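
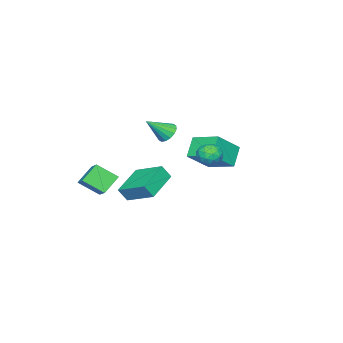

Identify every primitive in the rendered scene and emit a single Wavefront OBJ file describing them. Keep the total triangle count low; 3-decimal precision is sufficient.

v 3.224 -4.406 -0.412
v 2.288 -4.177 0.445
v 2.763 -3.322 -1.204
v 1.826 -3.094 -0.347
v 4.394 -3.206 0.547
v 3.457 -2.978 1.404
v 3.932 -2.123 -0.245
v 2.996 -1.894 0.612
v 2.313 3.84 3.602
v 2.843 4.186 3.228
v 3.137 3.214 4.192
v 3.667 3.56 3.818
v 3.265 3.929 4.311
v 2.756 4.316 3.947
v 3.224 3.084 3.473
v 2.715 3.471 3.109
v 3.407 3.719 3.148
v 3.432 4.241 3.666
v 2.548 3.159 3.754
v 2.573 3.681 4.272
v 2.506 4.068 3.363
v 3.474 3.332 4.057
v 3.238 3.549 4.347
v 3.55 3.753 4.127
v 2.454 4.144 3.786
v 2.766 4.347 3.566
v 3.014 4.197 4.203
v 3.214 3.053 3.854
v 3.526 3.256 3.634
v 2.43 3.647 3.293
v 2.742 3.851 3.073
v 2.966 3.203 3.217
v 3.149 3.997 3.096
v 3.633 3.629 3.443
v 3.373 3.349 3.24
v 3.073 3.576 3.026
v 3.163 4.304 3.401
v 3.648 3.936 3.747
v 3.412 4.153 4.038
v 3.112 4.38 3.823
v 3.495 4.029 3.354
v 2.332 3.464 3.673
v 2.817 3.096 4.019
v 2.868 3.02 3.597
v 2.568 3.247 3.382
v 2.347 3.771 3.977
v 2.831 3.403 4.324
v 2.907 3.824 4.394
v 2.607 4.051 4.18
v 2.485 3.371 4.066
v -1.744 -3.553 -2.047
v -1.64 -1.756 -1.223
v 0.224 -3.356 -2.724
v 0.327 -1.558 -1.9
v -1.427 -3.942 -1.24
v -1.324 -2.144 -0.416
v 0.54 -3.744 -1.917
v 0.644 -1.947 -1.093
v -2.492 0.103 -0.326
v -3.449 -0.154 0.663
v -2.379 1.783 0.22
v -3.336 1.526 1.209
v -1.104 -0.386 0.891
v -2.061 -0.643 1.88
v -0.991 1.294 1.437
v -1.948 1.037 2.426
v -1.168 -1.672 2.307
v -0.706 -1.152 2.231
v -0.192 -2.388 3.353
v -0.921 -1.047 2.504
v -1.202 -1.11 2.723
v -1.474 -1.324 2.831
v -1.664 -1.63 2.799
v -1.722 -1.948 2.634
v -1.63 -2.192 2.382
v -1.415 -2.297 2.11
v -1.134 -2.234 1.891
v -0.862 -2.02 1.783
v -0.672 -1.714 1.815
v -0.614 -1.396 1.979
f 2 4 1
f 5 2 1
f 1 4 3
f 3 5 1
f 2 8 4
f 6 2 5
f 6 8 2
f 4 8 3
f 7 5 3
f 3 8 7
f 7 6 5
f 8 6 7
f 9 46 25
f 46 20 49
f 25 49 14
f 46 49 25
f 9 25 21
f 25 14 26
f 21 26 10
f 25 26 21
f 9 21 30
f 21 10 31
f 30 31 16
f 21 31 30
f 9 30 42
f 30 16 45
f 42 45 19
f 30 45 42
f 9 42 46
f 42 19 50
f 46 50 20
f 42 50 46
f 10 26 37
f 26 14 40
f 37 40 18
f 26 40 37
f 14 49 27
f 49 20 48
f 27 48 13
f 49 48 27
f 20 50 47
f 50 19 43
f 47 43 11
f 50 43 47
f 19 45 44
f 45 16 32
f 44 32 15
f 45 32 44
f 16 31 36
f 31 10 33
f 36 33 17
f 31 33 36
f 12 38 24
f 38 18 39
f 24 39 13
f 38 39 24
f 12 24 22
f 24 13 23
f 22 23 11
f 24 23 22
f 12 22 29
f 22 11 28
f 29 28 15
f 22 28 29
f 12 29 34
f 29 15 35
f 34 35 17
f 29 35 34
f 12 34 38
f 34 17 41
f 38 41 18
f 34 41 38
f 13 39 27
f 39 18 40
f 27 40 14
f 39 40 27
f 11 23 47
f 23 13 48
f 47 48 20
f 23 48 47
f 15 28 44
f 28 11 43
f 44 43 19
f 28 43 44
f 17 35 36
f 35 15 32
f 36 32 16
f 35 32 36
f 18 41 37
f 41 17 33
f 37 33 10
f 41 33 37
f 52 54 51
f 55 52 51
f 51 54 53
f 53 55 51
f 52 58 54
f 56 52 55
f 56 58 52
f 54 58 53
f 57 55 53
f 53 58 57
f 57 56 55
f 58 56 57
f 60 62 59
f 63 60 59
f 59 62 61
f 61 63 59
f 60 66 62
f 64 60 63
f 64 66 60
f 62 66 61
f 65 63 61
f 61 66 65
f 65 64 63
f 66 64 65
f 68 67 70
f 68 70 69
f 70 67 71
f 70 71 69
f 71 67 72
f 71 72 69
f 72 67 73
f 72 73 69
f 73 67 74
f 73 74 69
f 74 67 75
f 74 75 69
f 75 67 76
f 75 76 69
f 76 67 77
f 76 77 69
f 77 67 78
f 77 78 69
f 78 67 79
f 78 79 69
f 79 67 80
f 79 80 69
f 80 67 68
f 80 68 69



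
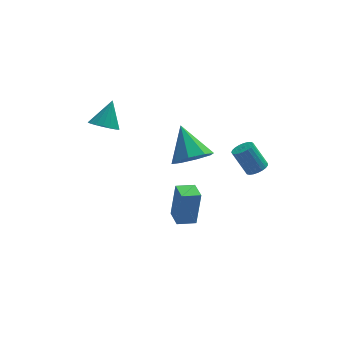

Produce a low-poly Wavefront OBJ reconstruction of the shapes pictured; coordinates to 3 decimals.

v -3.025 0.91 2.204
v -2.361 0.567 2.138
v -2.535 1.63 3.376
v -2.321 0.841 1.953
v -2.421 1.13 1.817
v -2.64 1.375 1.758
v -2.935 1.528 1.788
v -3.248 1.558 1.899
v -3.517 1.461 2.071
v -3.688 1.254 2.27
v -3.728 0.979 2.455
v -3.629 0.691 2.59
v -3.41 0.446 2.649
v -3.114 0.293 2.62
v -2.801 0.262 2.508
v -2.533 0.36 2.336
v -0.147 -2.733 -2.009
v 0.088 -2.584 -0.221
v -0.3 -1.747 -2.071
v -0.065 -1.597 -0.283
v 0.745 -2.603 -2.137
v 0.98 -2.453 -0.349
v 0.592 -1.616 -2.199
v 0.827 -1.467 -0.411
v 0.576 -2.532 2.281
v 1.031 -3.075 2.958
v 0.204 -1.248 3.559
v 1.496 -2.597 2.613
v 1.421 -2.081 2.074
v 0.852 -1.829 1.656
v 0.121 -1.989 1.603
v -0.343 -2.467 1.948
v -0.269 -2.983 2.487
v 0.3 -3.235 2.906
v 3.273 -3.438 2.064
v 3.604 -3.765 2.339
v 2.997 -3.408 3.491
v 2.667 -3.082 3.216
v 3.718 -3.572 2.34
v 3.111 -3.215 3.492
v 3.756 -3.355 2.292
v 3.149 -2.998 3.444
v 3.71 -3.153 2.206
v 3.103 -2.796 3.357
v 3.588 -3.001 2.094
v 2.981 -2.644 3.246
v 3.412 -2.924 1.978
v 2.805 -2.567 3.13
v 3.212 -2.936 1.876
v 2.606 -2.579 3.028
v 3.023 -3.035 1.807
v 2.416 -2.678 2.959
v 2.877 -3.204 1.782
v 2.27 -2.847 2.934
v 2.8 -3.413 1.806
v 2.193 -3.056 2.958
v 2.804 -3.627 1.875
v 2.197 -3.27 3.027
v 2.89 -3.808 1.976
v 2.283 -3.451 3.128
v 3.042 -3.925 2.093
v 2.435 -3.568 3.245
v 3.234 -3.958 2.204
v 2.627 -3.601 3.356
v 3.433 -3.902 2.291
v 2.826 -3.545 3.443
f 2 1 4
f 2 4 3
f 4 1 5
f 4 5 3
f 5 1 6
f 5 6 3
f 6 1 7
f 6 7 3
f 7 1 8
f 7 8 3
f 8 1 9
f 8 9 3
f 9 1 10
f 9 10 3
f 10 1 11
f 10 11 3
f 11 1 12
f 11 12 3
f 12 1 13
f 12 13 3
f 13 1 14
f 13 14 3
f 14 1 15
f 14 15 3
f 15 1 16
f 15 16 3
f 16 1 2
f 16 2 3
f 18 20 17
f 21 18 17
f 17 20 19
f 19 21 17
f 18 24 20
f 22 18 21
f 22 24 18
f 20 24 19
f 23 21 19
f 19 24 23
f 23 22 21
f 24 22 23
f 26 25 28
f 26 28 27
f 28 25 29
f 28 29 27
f 29 25 30
f 29 30 27
f 30 25 31
f 30 31 27
f 31 25 32
f 31 32 27
f 32 25 33
f 32 33 27
f 33 25 34
f 33 34 27
f 34 25 26
f 34 26 27
f 36 35 39
f 36 39 37
f 37 39 40
f 37 40 38
f 39 35 41
f 39 41 40
f 40 41 42
f 40 42 38
f 41 35 43
f 41 43 42
f 42 43 44
f 42 44 38
f 43 35 45
f 43 45 44
f 44 45 46
f 44 46 38
f 45 35 47
f 45 47 46
f 46 47 48
f 46 48 38
f 47 35 49
f 47 49 48
f 48 49 50
f 48 50 38
f 49 35 51
f 49 51 50
f 50 51 52
f 50 52 38
f 51 35 53
f 51 53 52
f 52 53 54
f 52 54 38
f 53 35 55
f 53 55 54
f 54 55 56
f 54 56 38
f 55 35 57
f 55 57 56
f 56 57 58
f 56 58 38
f 57 35 59
f 57 59 58
f 58 59 60
f 58 60 38
f 59 35 61
f 59 61 60
f 60 61 62
f 60 62 38
f 61 35 63
f 61 63 62
f 62 63 64
f 62 64 38
f 63 35 65
f 63 65 64
f 64 65 66
f 64 66 38
f 65 35 36
f 65 36 66
f 66 36 37
f 66 37 38



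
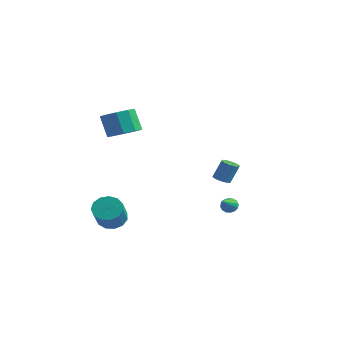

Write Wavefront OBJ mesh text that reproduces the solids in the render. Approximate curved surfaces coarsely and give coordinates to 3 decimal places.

v -0.968 2.426 -2.252
v -0.424 2.239 -2.319
v -0.127 2.666 -1.095
v -0.672 2.854 -1.028
v -0.439 2.578 -2.433
v -0.142 3.005 -1.209
v -0.656 2.859 -2.479
v -0.359 3.287 -1.255
v -0.993 2.975 -2.438
v -0.696 3.403 -1.214
v -1.32 2.882 -2.326
v -1.023 3.309 -1.102
v -1.513 2.614 -2.185
v -1.216 3.041 -0.961
v -1.498 2.275 -2.071
v -1.201 2.702 -0.847
v -1.281 1.993 -2.025
v -0.984 2.421 -0.801
v -0.944 1.877 -2.066
v -0.647 2.305 -0.842
v -0.617 1.971 -2.178
v -0.32 2.398 -0.954
v -4.216 -3.157 -4.608
v -3.656 -3.47 -5.268
v -2.805 -4.596 -4.012
v -3.364 -4.283 -3.352
v -3.42 -3.058 -5.059
v -2.568 -4.185 -3.803
v -3.436 -2.678 -4.707
v -2.585 -3.805 -3.451
v -3.7 -2.45 -4.324
v -2.849 -3.576 -3.068
v -4.128 -2.446 -4.03
v -3.276 -3.573 -2.774
v -4.583 -2.668 -3.921
v -3.732 -3.795 -2.665
v -4.922 -3.045 -4.029
v -4.07 -4.172 -2.773
v -5.037 -3.457 -4.321
v -4.185 -4.584 -3.065
v -4.891 -3.774 -4.705
v -4.039 -4.901 -3.449
v -4.53 -3.895 -5.057
v -3.679 -5.022 -3.801
v -4.07 -3.782 -5.267
v -3.219 -4.908 -4.011
v 1.607 0.35 -3.047
v 1.861 0.186 -3.482
v 2.193 -0.91 -2.233
v 2.039 0.352 -3.355
v 2.101 0.517 -3.144
v 2.03 0.637 -2.908
v 1.847 0.68 -2.708
v 1.599 0.635 -2.6
v 1.353 0.513 -2.611
v 1.176 0.348 -2.739
v 1.113 0.183 -2.949
v 1.184 0.063 -3.186
v 1.367 0.02 -3.385
v 1.615 0.065 -3.494
v -2.8 -3.413 2.3
v -2.046 -2.824 2.625
v -2.686 -2.779 4.025
v -3.44 -3.367 3.7
v -2.56 -2.435 2.378
v -3.2 -2.389 3.778
v -3.186 -2.503 2.094
v -3.827 -2.457 3.494
v -3.632 -2.997 1.906
v -4.272 -2.951 3.306
v -3.688 -3.685 1.903
v -4.328 -3.64 3.303
v -3.328 -4.246 2.086
v -3.969 -4.201 3.486
v -2.722 -4.417 2.369
v -3.362 -4.372 3.768
v -2.152 -4.118 2.619
v -2.792 -4.073 4.019
v -1.885 -3.489 2.721
v -2.525 -3.444 4.121
f 2 1 5
f 2 5 3
f 3 5 6
f 3 6 4
f 5 1 7
f 5 7 6
f 6 7 8
f 6 8 4
f 7 1 9
f 7 9 8
f 8 9 10
f 8 10 4
f 9 1 11
f 9 11 10
f 10 11 12
f 10 12 4
f 11 1 13
f 11 13 12
f 12 13 14
f 12 14 4
f 13 1 15
f 13 15 14
f 14 15 16
f 14 16 4
f 15 1 17
f 15 17 16
f 16 17 18
f 16 18 4
f 17 1 19
f 17 19 18
f 18 19 20
f 18 20 4
f 19 1 21
f 19 21 20
f 20 21 22
f 20 22 4
f 21 1 2
f 21 2 22
f 22 2 3
f 22 3 4
f 24 23 27
f 24 27 25
f 25 27 28
f 25 28 26
f 27 23 29
f 27 29 28
f 28 29 30
f 28 30 26
f 29 23 31
f 29 31 30
f 30 31 32
f 30 32 26
f 31 23 33
f 31 33 32
f 32 33 34
f 32 34 26
f 33 23 35
f 33 35 34
f 34 35 36
f 34 36 26
f 35 23 37
f 35 37 36
f 36 37 38
f 36 38 26
f 37 23 39
f 37 39 38
f 38 39 40
f 38 40 26
f 39 23 41
f 39 41 40
f 40 41 42
f 40 42 26
f 41 23 43
f 41 43 42
f 42 43 44
f 42 44 26
f 43 23 45
f 43 45 44
f 44 45 46
f 44 46 26
f 45 23 24
f 45 24 46
f 46 24 25
f 46 25 26
f 48 47 50
f 48 50 49
f 50 47 51
f 50 51 49
f 51 47 52
f 51 52 49
f 52 47 53
f 52 53 49
f 53 47 54
f 53 54 49
f 54 47 55
f 54 55 49
f 55 47 56
f 55 56 49
f 56 47 57
f 56 57 49
f 57 47 58
f 57 58 49
f 58 47 59
f 58 59 49
f 59 47 60
f 59 60 49
f 60 47 48
f 60 48 49
f 62 61 65
f 62 65 63
f 63 65 66
f 63 66 64
f 65 61 67
f 65 67 66
f 66 67 68
f 66 68 64
f 67 61 69
f 67 69 68
f 68 69 70
f 68 70 64
f 69 61 71
f 69 71 70
f 70 71 72
f 70 72 64
f 71 61 73
f 71 73 72
f 72 73 74
f 72 74 64
f 73 61 75
f 73 75 74
f 74 75 76
f 74 76 64
f 75 61 77
f 75 77 76
f 76 77 78
f 76 78 64
f 77 61 79
f 77 79 78
f 78 79 80
f 78 80 64
f 79 61 62
f 79 62 80
f 80 62 63
f 80 63 64



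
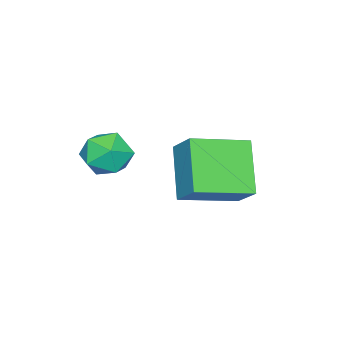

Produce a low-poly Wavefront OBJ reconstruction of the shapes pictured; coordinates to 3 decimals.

v -0.002 -0.054 -0.815
v 0.332 -0.596 -1.332
v -1.212 -0.384 -1.248
v -0.878 -0.926 -1.765
v -0.853 -1.061 -0.957
v -0.105 -0.857 -0.689
v -0.775 -0.123 -1.891
v -0.027 0.081 -1.623
v -0.146 -0.639 -1.997
v -0.195 -1.219 -1.419
v -0.685 0.239 -1.161
v -0.734 -0.341 -0.583
v -1.989 0.618 -1.468
v -1.584 1.388 -0.686
v -3.321 1.729 -1.872
v -2.916 2.499 -1.09
v -0.964 1.381 -2.75
v -0.559 2.151 -1.968
v -2.296 2.492 -3.154
v -1.891 3.262 -2.372
f 1 12 6
f 1 6 2
f 1 2 8
f 1 8 11
f 1 11 12
f 2 6 10
f 6 12 5
f 12 11 3
f 11 8 7
f 8 2 9
f 4 10 5
f 4 5 3
f 4 3 7
f 4 7 9
f 4 9 10
f 5 10 6
f 3 5 12
f 7 3 11
f 9 7 8
f 10 9 2
f 14 16 13
f 17 14 13
f 13 16 15
f 15 17 13
f 14 20 16
f 18 14 17
f 18 20 14
f 16 20 15
f 19 17 15
f 15 20 19
f 19 18 17
f 20 18 19



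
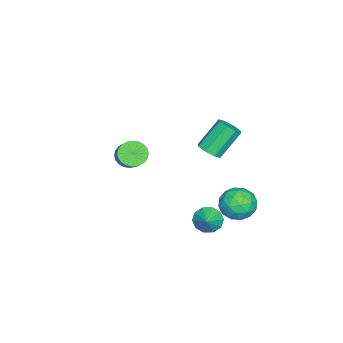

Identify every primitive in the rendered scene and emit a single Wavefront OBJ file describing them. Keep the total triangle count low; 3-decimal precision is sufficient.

v -3.663 -3.518 -3.554
v -3.054 -3.639 -4.134
v -1.727 -2.943 -2.886
v -2.337 -2.822 -2.306
v -3.15 -3.33 -4.205
v -1.823 -2.633 -2.957
v -3.324 -3.049 -4.176
v -1.998 -2.352 -2.928
v -3.55 -2.84 -4.053
v -2.224 -2.143 -2.805
v -3.793 -2.734 -3.854
v -2.467 -2.037 -2.606
v -4.016 -2.747 -3.609
v -2.69 -2.05 -2.361
v -4.186 -2.878 -3.356
v -2.86 -2.181 -2.108
v -4.276 -3.106 -3.133
v -2.95 -2.41 -1.885
v -4.273 -3.397 -2.974
v -2.946 -2.701 -1.726
v -4.177 -3.707 -2.903
v -2.85 -3.01 -1.655
v -4.002 -3.988 -2.932
v -2.676 -3.291 -1.684
v -3.776 -4.197 -3.055
v -2.45 -3.5 -1.807
v -3.533 -4.303 -3.254
v -2.207 -3.606 -2.006
v -3.31 -4.29 -3.499
v -1.984 -3.593 -2.251
v -3.14 -4.159 -3.752
v -1.814 -3.462 -2.504
v -3.05 -3.93 -3.975
v -1.724 -3.234 -2.727
v -1.742 4.148 -3.39
v -0.75 3.929 -2.958
v -1.37 3.091 -4.782
v -0.378 2.872 -4.35
v -1.29 2.486 -3.862
v -1.52 3.139 -3.002
v -0.6 3.881 -4.738
v -0.83 4.534 -3.878
v -0.044 3.763 -3.791
v -0.471 2.901 -3.25
v -1.649 4.119 -4.49
v -2.076 3.257 -3.949
v -1.278 4.131 -3.052
v -0.842 2.889 -4.688
v -1.378 2.662 -4.401
v -0.795 2.533 -4.147
v -1.731 3.667 -3.078
v -1.148 3.538 -2.824
v -1.466 2.69 -3.355
v -0.972 3.482 -4.916
v -0.389 3.353 -4.662
v -1.325 4.487 -3.593
v -0.742 4.358 -3.339
v -0.654 4.33 -4.385
v -0.281 3.905 -3.288
v -0.062 3.284 -4.106
v -0.192 3.877 -4.334
v -0.327 4.261 -3.828
v -0.531 3.398 -2.97
v -0.313 2.777 -3.787
v -0.849 2.55 -3.501
v -0.984 2.934 -2.995
v -0.117 3.301 -3.459
v -1.807 4.243 -3.953
v -1.589 3.622 -4.77
v -1.136 4.086 -4.745
v -1.271 4.47 -4.239
v -2.058 3.736 -3.634
v -1.839 3.115 -4.452
v -1.793 2.759 -3.912
v -1.928 3.143 -3.406
v -2.003 3.719 -4.281
v -1.489 1.749 -0.365
v -1.164 1.277 0.103
v -2.146 2.099 1.613
v -2.471 2.571 1.145
v -0.867 1.755 0.036
v -1.849 2.577 1.546
v -0.935 2.229 -0.266
v -1.917 3.051 1.244
v -1.327 2.422 -0.626
v -2.309 3.244 0.884
v -1.814 2.221 -0.833
v -2.796 3.043 0.677
v -2.111 1.743 -0.766
v -3.093 2.565 0.744
v -2.043 1.269 -0.464
v -3.025 2.091 1.046
v -1.651 1.076 -0.104
v -2.633 1.898 1.406
v 1.454 2.675 -3.47
v 1.885 2.144 -3.922
v 2.406 2.905 -2.83
v 1.921 2.6 -4.139
v 1.778 3.085 -4.101
v 1.512 3.414 -3.822
v 1.223 3.46 -3.408
v 1.022 3.206 -3.017
v 0.986 2.75 -2.8
v 1.129 2.265 -2.838
v 1.395 1.937 -3.117
v 1.684 1.891 -3.531
f 2 1 5
f 2 5 3
f 3 5 6
f 3 6 4
f 5 1 7
f 5 7 6
f 6 7 8
f 6 8 4
f 7 1 9
f 7 9 8
f 8 9 10
f 8 10 4
f 9 1 11
f 9 11 10
f 10 11 12
f 10 12 4
f 11 1 13
f 11 13 12
f 12 13 14
f 12 14 4
f 13 1 15
f 13 15 14
f 14 15 16
f 14 16 4
f 15 1 17
f 15 17 16
f 16 17 18
f 16 18 4
f 17 1 19
f 17 19 18
f 18 19 20
f 18 20 4
f 19 1 21
f 19 21 20
f 20 21 22
f 20 22 4
f 21 1 23
f 21 23 22
f 22 23 24
f 22 24 4
f 23 1 25
f 23 25 24
f 24 25 26
f 24 26 4
f 25 1 27
f 25 27 26
f 26 27 28
f 26 28 4
f 27 1 29
f 27 29 28
f 28 29 30
f 28 30 4
f 29 1 31
f 29 31 30
f 30 31 32
f 30 32 4
f 31 1 33
f 31 33 32
f 32 33 34
f 32 34 4
f 33 1 2
f 33 2 34
f 34 2 3
f 34 3 4
f 35 72 51
f 72 46 75
f 51 75 40
f 72 75 51
f 35 51 47
f 51 40 52
f 47 52 36
f 51 52 47
f 35 47 56
f 47 36 57
f 56 57 42
f 47 57 56
f 35 56 68
f 56 42 71
f 68 71 45
f 56 71 68
f 35 68 72
f 68 45 76
f 72 76 46
f 68 76 72
f 36 52 63
f 52 40 66
f 63 66 44
f 52 66 63
f 40 75 53
f 75 46 74
f 53 74 39
f 75 74 53
f 46 76 73
f 76 45 69
f 73 69 37
f 76 69 73
f 45 71 70
f 71 42 58
f 70 58 41
f 71 58 70
f 42 57 62
f 57 36 59
f 62 59 43
f 57 59 62
f 38 64 50
f 64 44 65
f 50 65 39
f 64 65 50
f 38 50 48
f 50 39 49
f 48 49 37
f 50 49 48
f 38 48 55
f 48 37 54
f 55 54 41
f 48 54 55
f 38 55 60
f 55 41 61
f 60 61 43
f 55 61 60
f 38 60 64
f 60 43 67
f 64 67 44
f 60 67 64
f 39 65 53
f 65 44 66
f 53 66 40
f 65 66 53
f 37 49 73
f 49 39 74
f 73 74 46
f 49 74 73
f 41 54 70
f 54 37 69
f 70 69 45
f 54 69 70
f 43 61 62
f 61 41 58
f 62 58 42
f 61 58 62
f 44 67 63
f 67 43 59
f 63 59 36
f 67 59 63
f 78 77 81
f 78 81 79
f 79 81 82
f 79 82 80
f 81 77 83
f 81 83 82
f 82 83 84
f 82 84 80
f 83 77 85
f 83 85 84
f 84 85 86
f 84 86 80
f 85 77 87
f 85 87 86
f 86 87 88
f 86 88 80
f 87 77 89
f 87 89 88
f 88 89 90
f 88 90 80
f 89 77 91
f 89 91 90
f 90 91 92
f 90 92 80
f 91 77 93
f 91 93 92
f 92 93 94
f 92 94 80
f 93 77 78
f 93 78 94
f 94 78 79
f 94 79 80
f 96 95 98
f 96 98 97
f 98 95 99
f 98 99 97
f 99 95 100
f 99 100 97
f 100 95 101
f 100 101 97
f 101 95 102
f 101 102 97
f 102 95 103
f 102 103 97
f 103 95 104
f 103 104 97
f 104 95 105
f 104 105 97
f 105 95 106
f 105 106 97
f 106 95 96
f 106 96 97



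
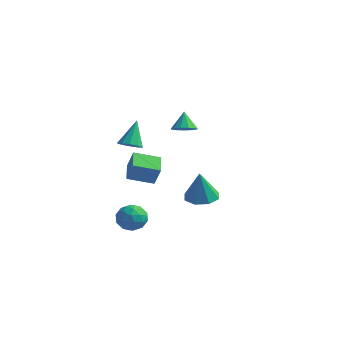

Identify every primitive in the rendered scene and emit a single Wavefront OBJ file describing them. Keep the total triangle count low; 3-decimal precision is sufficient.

v -0.126 -0.206 -0.603
v 0.363 0.46 -0.518
v -0.114 -0.414 0.963
v -0.255 0.607 -0.494
v -0.797 0.278 -0.534
v -0.945 -0.334 -0.614
v -0.614 -0.871 -0.688
v 0.004 -1.018 -0.712
v 0.546 -0.689 -0.672
v 0.694 -0.077 -0.592
v -2.235 -3.061 2.045
v -1.867 -3.107 2.974
v -1.258 -2.348 1.694
v -0.89 -2.393 2.622
v -1.67 -3.967 1.778
v -1.302 -4.012 2.706
v -0.693 -3.253 1.426
v -0.325 -3.299 2.355
v -2.57 -2.312 2.91
v -2.145 -1.936 2.714
v -2.71 -1.528 4.11
v -2.473 -1.811 2.594
v -2.838 -1.878 2.595
v -3.1 -2.11 2.716
v -3.16 -2.42 2.911
v -2.994 -2.688 3.106
v -2.666 -2.813 3.226
v -2.301 -2.746 3.226
v -2.039 -2.514 3.104
v -1.979 -2.204 2.909
v -2.641 -2.075 -2.007
v -1.88 -2.239 -2.003
v -2.82 -2.881 -1.057
v -2.059 -3.045 -1.053
v -2.308 -2.344 -0.823
v -2.197 -1.846 -1.41
v -2.503 -3.274 -1.65
v -2.392 -2.776 -2.237
v -1.795 -2.98 -1.782
v -1.674 -2.405 -1.271
v -3.026 -2.715 -1.789
v -2.905 -2.14 -1.278
v -2.245 -2.086 -2.088
v -2.455 -3.034 -0.972
v -2.602 -2.622 -0.837
v -2.154 -2.718 -0.834
v -2.431 -1.855 -1.74
v -1.984 -1.951 -1.738
v -2.235 -2.014 -1.044
v -2.716 -3.169 -1.322
v -2.269 -3.265 -1.32
v -2.546 -2.402 -2.226
v -2.098 -2.498 -2.223
v -2.465 -3.106 -2.016
v -1.747 -2.618 -1.956
v -1.853 -3.092 -1.397
v -2.114 -3.226 -1.748
v -2.048 -2.933 -2.093
v -1.677 -2.28 -1.656
v -1.782 -2.754 -1.097
v -1.928 -2.342 -0.962
v -1.863 -2.049 -1.307
v -1.627 -2.716 -1.526
v -2.918 -2.366 -1.963
v -3.023 -2.84 -1.404
v -2.837 -3.071 -1.753
v -2.772 -2.778 -2.098
v -2.847 -2.028 -1.663
v -2.953 -2.502 -1.104
v -2.652 -2.187 -0.967
v -2.586 -1.894 -1.312
v -3.073 -2.404 -1.534
v -3.029 2.994 1.656
v -2.454 3.271 1.705
v -3.331 3.466 2.544
v -2.66 3.497 1.514
v -2.983 3.564 1.369
v -3.321 3.45 1.315
v -3.566 3.191 1.369
v -3.641 2.87 1.514
v -3.521 2.588 1.704
v -3.246 2.435 1.879
v -2.901 2.459 1.983
v -2.597 2.654 1.983
v -2.431 2.956 1.879
f 2 1 4
f 2 4 3
f 4 1 5
f 4 5 3
f 5 1 6
f 5 6 3
f 6 1 7
f 6 7 3
f 7 1 8
f 7 8 3
f 8 1 9
f 8 9 3
f 9 1 10
f 9 10 3
f 10 1 2
f 10 2 3
f 12 14 11
f 15 12 11
f 11 14 13
f 13 15 11
f 12 18 14
f 16 12 15
f 16 18 12
f 14 18 13
f 17 15 13
f 13 18 17
f 17 16 15
f 18 16 17
f 20 19 22
f 20 22 21
f 22 19 23
f 22 23 21
f 23 19 24
f 23 24 21
f 24 19 25
f 24 25 21
f 25 19 26
f 25 26 21
f 26 19 27
f 26 27 21
f 27 19 28
f 27 28 21
f 28 19 29
f 28 29 21
f 29 19 30
f 29 30 21
f 30 19 20
f 30 20 21
f 31 68 47
f 68 42 71
f 47 71 36
f 68 71 47
f 31 47 43
f 47 36 48
f 43 48 32
f 47 48 43
f 31 43 52
f 43 32 53
f 52 53 38
f 43 53 52
f 31 52 64
f 52 38 67
f 64 67 41
f 52 67 64
f 31 64 68
f 64 41 72
f 68 72 42
f 64 72 68
f 32 48 59
f 48 36 62
f 59 62 40
f 48 62 59
f 36 71 49
f 71 42 70
f 49 70 35
f 71 70 49
f 42 72 69
f 72 41 65
f 69 65 33
f 72 65 69
f 41 67 66
f 67 38 54
f 66 54 37
f 67 54 66
f 38 53 58
f 53 32 55
f 58 55 39
f 53 55 58
f 34 60 46
f 60 40 61
f 46 61 35
f 60 61 46
f 34 46 44
f 46 35 45
f 44 45 33
f 46 45 44
f 34 44 51
f 44 33 50
f 51 50 37
f 44 50 51
f 34 51 56
f 51 37 57
f 56 57 39
f 51 57 56
f 34 56 60
f 56 39 63
f 60 63 40
f 56 63 60
f 35 61 49
f 61 40 62
f 49 62 36
f 61 62 49
f 33 45 69
f 45 35 70
f 69 70 42
f 45 70 69
f 37 50 66
f 50 33 65
f 66 65 41
f 50 65 66
f 39 57 58
f 57 37 54
f 58 54 38
f 57 54 58
f 40 63 59
f 63 39 55
f 59 55 32
f 63 55 59
f 74 73 76
f 74 76 75
f 76 73 77
f 76 77 75
f 77 73 78
f 77 78 75
f 78 73 79
f 78 79 75
f 79 73 80
f 79 80 75
f 80 73 81
f 80 81 75
f 81 73 82
f 81 82 75
f 82 73 83
f 82 83 75
f 83 73 84
f 83 84 75
f 84 73 85
f 84 85 75
f 85 73 74
f 85 74 75



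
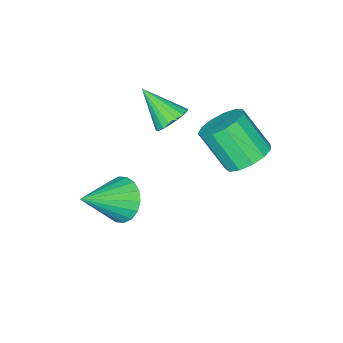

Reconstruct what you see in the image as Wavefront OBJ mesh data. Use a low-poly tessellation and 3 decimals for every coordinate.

v 1.204 1.377 2.191
v 1.554 1.006 1.725
v 1.356 0.163 3.269
v 1.776 1.162 1.869
v 1.885 1.36 2.077
v 1.859 1.561 2.307
v 1.704 1.726 2.514
v 1.449 1.822 2.658
v 1.147 1.829 2.708
v 0.855 1.747 2.657
v 0.633 1.591 2.513
v 0.524 1.393 2.305
v 0.55 1.192 2.075
v 0.705 1.027 1.867
v 0.96 0.931 1.724
v 1.262 0.924 1.673
v 0.027 3.752 0.761
v 0.873 4.058 0.901
v 1.038 2.975 2.278
v 0.193 2.668 2.139
v 0.562 4.36 1.176
v 0.728 3.277 2.553
v 0.082 4.469 1.319
v 0.248 3.385 2.696
v -0.416 4.35 1.285
v -0.25 3.266 2.662
v -0.773 4.041 1.085
v -0.607 2.957 2.462
v -0.876 3.64 0.782
v -0.71 2.557 2.159
v -0.692 3.275 0.473
v -0.526 2.191 1.85
v -0.28 3.061 0.255
v -0.114 1.978 1.632
v 0.229 3.066 0.198
v 0.395 1.983 1.575
v 0.675 3.289 0.32
v 0.84 2.206 1.697
v 0.915 3.659 0.582
v 1.08 2.576 1.959
v 3.162 0.8 -1.178
v 3.6 0.594 -1.973
v 4.738 0.38 -0.202
v 3.679 0.997 -1.926
v 3.655 1.362 -1.731
v 3.534 1.615 -1.427
v 3.339 1.707 -1.074
v 3.109 1.619 -0.741
v 2.89 1.369 -0.495
v 2.725 1.006 -0.384
v 2.646 0.602 -0.43
v 2.67 0.237 -0.625
v 2.791 -0.016 -0.929
v 2.986 -0.107 -1.283
v 3.215 -0.019 -1.615
v 3.435 0.231 -1.862
f 2 1 4
f 2 4 3
f 4 1 5
f 4 5 3
f 5 1 6
f 5 6 3
f 6 1 7
f 6 7 3
f 7 1 8
f 7 8 3
f 8 1 9
f 8 9 3
f 9 1 10
f 9 10 3
f 10 1 11
f 10 11 3
f 11 1 12
f 11 12 3
f 12 1 13
f 12 13 3
f 13 1 14
f 13 14 3
f 14 1 15
f 14 15 3
f 15 1 16
f 15 16 3
f 16 1 2
f 16 2 3
f 18 17 21
f 18 21 19
f 19 21 22
f 19 22 20
f 21 17 23
f 21 23 22
f 22 23 24
f 22 24 20
f 23 17 25
f 23 25 24
f 24 25 26
f 24 26 20
f 25 17 27
f 25 27 26
f 26 27 28
f 26 28 20
f 27 17 29
f 27 29 28
f 28 29 30
f 28 30 20
f 29 17 31
f 29 31 30
f 30 31 32
f 30 32 20
f 31 17 33
f 31 33 32
f 32 33 34
f 32 34 20
f 33 17 35
f 33 35 34
f 34 35 36
f 34 36 20
f 35 17 37
f 35 37 36
f 36 37 38
f 36 38 20
f 37 17 39
f 37 39 38
f 38 39 40
f 38 40 20
f 39 17 18
f 39 18 40
f 40 18 19
f 40 19 20
f 42 41 44
f 42 44 43
f 44 41 45
f 44 45 43
f 45 41 46
f 45 46 43
f 46 41 47
f 46 47 43
f 47 41 48
f 47 48 43
f 48 41 49
f 48 49 43
f 49 41 50
f 49 50 43
f 50 41 51
f 50 51 43
f 51 41 52
f 51 52 43
f 52 41 53
f 52 53 43
f 53 41 54
f 53 54 43
f 54 41 55
f 54 55 43
f 55 41 56
f 55 56 43
f 56 41 42
f 56 42 43



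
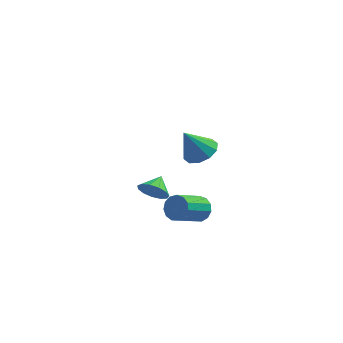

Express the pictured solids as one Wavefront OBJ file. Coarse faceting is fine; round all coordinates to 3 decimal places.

v -1.143 0.066 -3.453
v -0.432 -0.319 -3.268
v -1.425 -1.691 -2.302
v -2.137 -1.306 -2.487
v -0.512 -0.016 -2.92
v -1.506 -1.388 -1.955
v -0.793 0.312 -2.742
v -1.786 -1.06 -1.776
v -1.185 0.563 -2.789
v -2.178 -0.809 -1.824
v -1.564 0.656 -3.047
v -2.557 -0.716 -2.082
v -1.809 0.561 -3.434
v -2.803 -0.811 -2.469
v -1.843 0.31 -3.827
v -2.837 -1.062 -2.861
v -1.655 -0.019 -4.101
v -2.648 -1.392 -3.135
v -1.304 -0.321 -4.169
v -2.298 -1.693 -3.203
v -0.902 -0.5 -4.01
v -1.896 -1.872 -3.044
v -0.577 -0.499 -3.674
v -1.571 -1.871 -2.708
v -0.768 -1.878 2.5
v 0.106 -2.194 2.87
v -1.572 -2.282 4.06
v 0.051 -1.592 2.997
v -0.316 -1.099 2.935
v -0.856 -0.904 2.707
v -1.363 -1.081 2.4
v -1.642 -1.562 2.131
v -1.587 -2.165 2.004
v -1.22 -2.658 2.066
v -0.68 -2.853 2.294
v -0.173 -2.676 2.601
v -3.992 2.124 -3.906
v -3.587 1.646 -3.205
v -3.728 3.156 -3.354
v -3.207 1.739 -3.562
v -3.076 1.954 -4.028
v -3.236 2.223 -4.455
v -3.636 2.461 -4.708
v -4.15 2.591 -4.706
v -4.613 2.573 -4.45
v -4.879 2.413 -4.021
v -4.864 2.16 -3.556
v -4.572 1.896 -3.201
v -4.096 1.705 -3.071
f 2 1 5
f 2 5 3
f 3 5 6
f 3 6 4
f 5 1 7
f 5 7 6
f 6 7 8
f 6 8 4
f 7 1 9
f 7 9 8
f 8 9 10
f 8 10 4
f 9 1 11
f 9 11 10
f 10 11 12
f 10 12 4
f 11 1 13
f 11 13 12
f 12 13 14
f 12 14 4
f 13 1 15
f 13 15 14
f 14 15 16
f 14 16 4
f 15 1 17
f 15 17 16
f 16 17 18
f 16 18 4
f 17 1 19
f 17 19 18
f 18 19 20
f 18 20 4
f 19 1 21
f 19 21 20
f 20 21 22
f 20 22 4
f 21 1 23
f 21 23 22
f 22 23 24
f 22 24 4
f 23 1 2
f 23 2 24
f 24 2 3
f 24 3 4
f 26 25 28
f 26 28 27
f 28 25 29
f 28 29 27
f 29 25 30
f 29 30 27
f 30 25 31
f 30 31 27
f 31 25 32
f 31 32 27
f 32 25 33
f 32 33 27
f 33 25 34
f 33 34 27
f 34 25 35
f 34 35 27
f 35 25 36
f 35 36 27
f 36 25 26
f 36 26 27
f 38 37 40
f 38 40 39
f 40 37 41
f 40 41 39
f 41 37 42
f 41 42 39
f 42 37 43
f 42 43 39
f 43 37 44
f 43 44 39
f 44 37 45
f 44 45 39
f 45 37 46
f 45 46 39
f 46 37 47
f 46 47 39
f 47 37 48
f 47 48 39
f 48 37 49
f 48 49 39
f 49 37 38
f 49 38 39



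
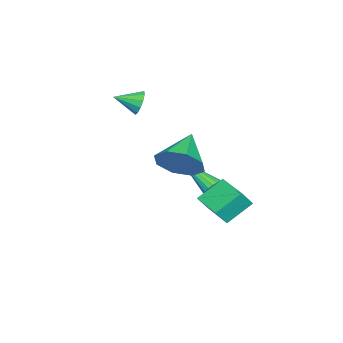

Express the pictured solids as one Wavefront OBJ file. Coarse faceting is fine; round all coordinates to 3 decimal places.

v -1.767 -2.408 2.763
v -1.38 -2.397 2.204
v -1.173 -3.372 3.157
v -1.2 -2.18 2.464
v -1.201 -2.036 2.819
v -1.382 -2.009 3.156
v -1.685 -2.109 3.368
v -2.014 -2.304 3.388
v -2.265 -2.532 3.209
v -2.358 -2.72 2.889
v -2.264 -2.809 2.529
v -2.012 -2.771 2.242
v -1.682 -2.618 2.121
v 2.682 1.904 2.302
v 3.241 1.618 3.206
v 1.098 1.636 3.198
v 3.083 2.445 3.172
v 2.69 2.954 2.629
v 2.293 2.848 1.894
v 2.124 2.189 1.399
v 2.282 1.363 1.432
v 2.675 0.853 1.975
v 3.072 0.959 2.71
v -3.233 0.447 -2.561
v -2.885 0.622 -2.173
v -3.587 -1.387 -1.419
v -3.119 0.716 -2.095
v -3.379 0.748 -2.125
v -3.605 0.711 -2.254
v -3.746 0.613 -2.454
v -3.769 0.478 -2.678
v -3.67 0.335 -2.876
v -3.47 0.219 -3.002
v -3.216 0.154 -3.027
v -2.966 0.157 -2.945
v -2.777 0.226 -2.775
v -2.692 0.346 -2.557
v -2.731 0.489 -2.339
v -0.357 1.677 -2.003
v 0.099 1.379 -1.237
v -1.355 2.383 -1.134
v -0.899 2.085 -0.368
v 0.579 3.035 -2.032
v 1.035 2.737 -1.266
v -0.419 3.741 -1.163
v 0.037 3.443 -0.397
f 2 1 4
f 2 4 3
f 4 1 5
f 4 5 3
f 5 1 6
f 5 6 3
f 6 1 7
f 6 7 3
f 7 1 8
f 7 8 3
f 8 1 9
f 8 9 3
f 9 1 10
f 9 10 3
f 10 1 11
f 10 11 3
f 11 1 12
f 11 12 3
f 12 1 13
f 12 13 3
f 13 1 2
f 13 2 3
f 15 14 17
f 15 17 16
f 17 14 18
f 17 18 16
f 18 14 19
f 18 19 16
f 19 14 20
f 19 20 16
f 20 14 21
f 20 21 16
f 21 14 22
f 21 22 16
f 22 14 23
f 22 23 16
f 23 14 15
f 23 15 16
f 25 24 27
f 25 27 26
f 27 24 28
f 27 28 26
f 28 24 29
f 28 29 26
f 29 24 30
f 29 30 26
f 30 24 31
f 30 31 26
f 31 24 32
f 31 32 26
f 32 24 33
f 32 33 26
f 33 24 34
f 33 34 26
f 34 24 35
f 34 35 26
f 35 24 36
f 35 36 26
f 36 24 37
f 36 37 26
f 37 24 38
f 37 38 26
f 38 24 25
f 38 25 26
f 40 42 39
f 43 40 39
f 39 42 41
f 41 43 39
f 40 46 42
f 44 40 43
f 44 46 40
f 42 46 41
f 45 43 41
f 41 46 45
f 45 44 43
f 46 44 45



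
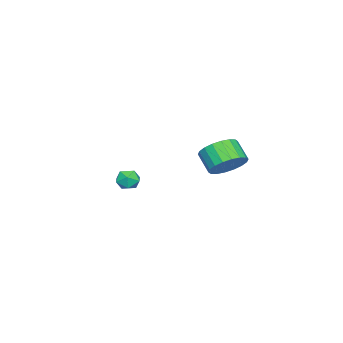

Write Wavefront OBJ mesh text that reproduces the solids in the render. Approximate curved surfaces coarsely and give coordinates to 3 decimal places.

v 0.093 -3.392 -0.019
v 0.701 -3.107 0.034
v 0.559 -4.373 -0.094
v 1.167 -4.088 -0.041
v 0.752 -4.095 0.488
v 0.464 -3.489 0.535
v 0.796 -3.991 -0.595
v 0.508 -3.385 -0.548
v 1.135 -3.478 -0.322
v 1.108 -3.542 0.347
v 0.152 -3.938 -0.407
v 0.125 -4.002 0.262
v 3.151 2.431 2.998
v 3.931 1.889 2.978
v 3.449 1.167 3.762
v 2.669 1.709 3.782
v 4.017 2.166 3.286
v 3.535 1.444 4.07
v 3.931 2.496 3.536
v 3.449 1.773 4.321
v 3.69 2.812 3.68
v 3.209 2.09 4.465
v 3.343 3.054 3.689
v 2.862 2.331 4.474
v 2.958 3.171 3.561
v 2.476 2.449 4.346
v 2.611 3.143 3.322
v 2.129 2.42 4.106
v 2.371 2.973 3.018
v 1.889 2.251 3.802
v 2.285 2.696 2.71
v 1.803 1.974 3.494
v 2.371 2.367 2.459
v 1.889 1.644 3.244
v 2.611 2.05 2.315
v 2.13 1.328 3.1
v 2.958 1.809 2.306
v 2.477 1.086 3.091
v 3.344 1.691 2.434
v 2.862 0.969 3.219
v 3.691 1.72 2.674
v 3.209 0.997 3.458
f 1 12 6
f 1 6 2
f 1 2 8
f 1 8 11
f 1 11 12
f 2 6 10
f 6 12 5
f 12 11 3
f 11 8 7
f 8 2 9
f 4 10 5
f 4 5 3
f 4 3 7
f 4 7 9
f 4 9 10
f 5 10 6
f 3 5 12
f 7 3 11
f 9 7 8
f 10 9 2
f 14 13 17
f 14 17 15
f 15 17 18
f 15 18 16
f 17 13 19
f 17 19 18
f 18 19 20
f 18 20 16
f 19 13 21
f 19 21 20
f 20 21 22
f 20 22 16
f 21 13 23
f 21 23 22
f 22 23 24
f 22 24 16
f 23 13 25
f 23 25 24
f 24 25 26
f 24 26 16
f 25 13 27
f 25 27 26
f 26 27 28
f 26 28 16
f 27 13 29
f 27 29 28
f 28 29 30
f 28 30 16
f 29 13 31
f 29 31 30
f 30 31 32
f 30 32 16
f 31 13 33
f 31 33 32
f 32 33 34
f 32 34 16
f 33 13 35
f 33 35 34
f 34 35 36
f 34 36 16
f 35 13 37
f 35 37 36
f 36 37 38
f 36 38 16
f 37 13 39
f 37 39 38
f 38 39 40
f 38 40 16
f 39 13 41
f 39 41 40
f 40 41 42
f 40 42 16
f 41 13 14
f 41 14 42
f 42 14 15
f 42 15 16



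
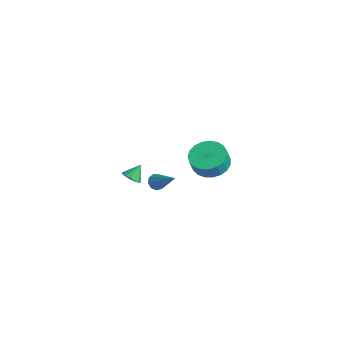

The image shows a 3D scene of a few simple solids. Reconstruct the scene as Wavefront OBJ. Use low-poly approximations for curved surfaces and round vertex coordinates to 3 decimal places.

v -2.631 0.748 -3.032
v -2.232 0.577 -3.417
v -1.129 1.272 -1.708
v -2.317 0.961 -3.472
v -2.55 1.245 -3.321
v -2.82 1.296 -3.035
v -3.002 1.092 -2.748
v -3.01 0.726 -2.594
v -2.841 0.371 -2.645
v -2.574 0.192 -2.878
v -2.333 0.274 -3.182
v 3.721 1.246 3.335
v 4.43 0.542 2.925
v 4.648 0.209 3.875
v 3.939 0.914 4.285
v 4.687 0.904 2.993
v 4.905 0.572 3.943
v 4.776 1.326 3.12
v 4.995 0.993 4.07
v 4.684 1.733 3.284
v 4.902 1.4 4.234
v 4.424 2.057 3.457
v 4.643 1.724 4.407
v 4.043 2.24 3.609
v 4.262 1.907 4.559
v 3.607 2.252 3.713
v 3.825 1.919 4.663
v 3.19 2.089 3.752
v 3.408 1.756 4.702
v 2.865 1.781 3.719
v 3.083 1.448 4.669
v 2.688 1.381 3.619
v 2.906 1.048 4.569
v 2.689 0.957 3.471
v 2.908 0.624 4.421
v 2.869 0.583 3.298
v 3.087 0.251 4.248
v 3.196 0.324 3.132
v 3.415 -0.009 4.082
v 3.614 0.225 3.002
v 3.833 -0.108 3.952
v 4.051 0.302 2.928
v 4.269 -0.031 3.878
v -3.754 -0.36 -3.1
v -3.286 -0.672 -2.774
v -3.886 0.32 -2.26
v -3.133 -0.45 -2.93
v -3.122 -0.208 -3.124
v -3.256 -0 -3.313
v -3.504 0.125 -3.454
v -3.809 0.139 -3.513
v -4.101 0.038 -3.478
v -4.314 -0.153 -3.356
v -4.398 -0.393 -3.176
v -4.335 -0.624 -2.979
v -4.138 -0.796 -2.809
v -3.854 -0.867 -2.706
v -3.546 -0.823 -2.693
f 2 1 4
f 2 4 3
f 4 1 5
f 4 5 3
f 5 1 6
f 5 6 3
f 6 1 7
f 6 7 3
f 7 1 8
f 7 8 3
f 8 1 9
f 8 9 3
f 9 1 10
f 9 10 3
f 10 1 11
f 10 11 3
f 11 1 2
f 11 2 3
f 13 12 16
f 13 16 14
f 14 16 17
f 14 17 15
f 16 12 18
f 16 18 17
f 17 18 19
f 17 19 15
f 18 12 20
f 18 20 19
f 19 20 21
f 19 21 15
f 20 12 22
f 20 22 21
f 21 22 23
f 21 23 15
f 22 12 24
f 22 24 23
f 23 24 25
f 23 25 15
f 24 12 26
f 24 26 25
f 25 26 27
f 25 27 15
f 26 12 28
f 26 28 27
f 27 28 29
f 27 29 15
f 28 12 30
f 28 30 29
f 29 30 31
f 29 31 15
f 30 12 32
f 30 32 31
f 31 32 33
f 31 33 15
f 32 12 34
f 32 34 33
f 33 34 35
f 33 35 15
f 34 12 36
f 34 36 35
f 35 36 37
f 35 37 15
f 36 12 38
f 36 38 37
f 37 38 39
f 37 39 15
f 38 12 40
f 38 40 39
f 39 40 41
f 39 41 15
f 40 12 42
f 40 42 41
f 41 42 43
f 41 43 15
f 42 12 13
f 42 13 43
f 43 13 14
f 43 14 15
f 45 44 47
f 45 47 46
f 47 44 48
f 47 48 46
f 48 44 49
f 48 49 46
f 49 44 50
f 49 50 46
f 50 44 51
f 50 51 46
f 51 44 52
f 51 52 46
f 52 44 53
f 52 53 46
f 53 44 54
f 53 54 46
f 54 44 55
f 54 55 46
f 55 44 56
f 55 56 46
f 56 44 57
f 56 57 46
f 57 44 58
f 57 58 46
f 58 44 45
f 58 45 46



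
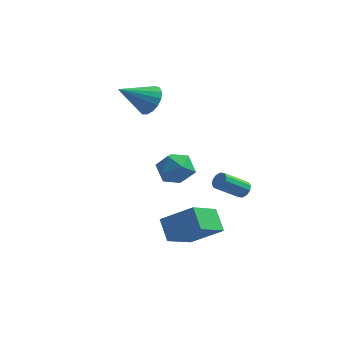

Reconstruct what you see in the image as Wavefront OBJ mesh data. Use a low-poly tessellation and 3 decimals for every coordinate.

v -0.182 2.033 0.115
v 0.5 1.112 0.147
v -1.66 0.948 0.393
v -0.978 0.027 0.425
v -0.94 0.798 1.272
v -0.027 1.469 1.1
v -1.133 0.591 -0.56
v -0.22 1.262 -0.732
v -0.088 0.221 -0.27
v 0.032 0.349 0.862
v -1.192 1.711 -0.322
v -1.072 1.839 0.81
v -0.032 0.599 -3.407
v -0.729 -1.172 -2.344
v 1.754 0.635 -2.175
v 1.057 -1.136 -1.112
v 0.663 -0.264 -4.388
v -0.034 -2.035 -3.325
v 2.449 -0.228 -3.156
v 1.752 -1.999 -2.093
v 2.603 2.882 -1.834
v 2.918 2.425 -1.911
v 1.831 1.501 -0.862
v 1.517 1.958 -0.786
v 3.04 2.594 -1.635
v 1.954 1.67 -0.586
v 2.996 2.873 -1.435
v 1.909 1.95 -0.387
v 2.802 3.155 -1.388
v 1.715 2.232 -0.339
v 2.532 3.333 -1.511
v 1.445 2.41 -0.463
v 2.289 3.339 -1.758
v 1.202 2.415 -0.709
v 2.166 3.17 -2.034
v 1.08 2.246 -0.985
v 2.211 2.89 -2.233
v 1.124 1.967 -1.185
v 2.405 2.608 -2.281
v 1.318 1.685 -1.232
v 2.675 2.43 -2.157
v 1.588 1.507 -1.109
v -3.121 4.402 3.241
v -2.433 4.351 4.006
v -4.539 3.258 4.439
v -2.686 4.763 4.101
v -3.038 5.093 4
v -3.409 5.265 3.724
v -3.714 5.238 3.338
v -3.884 5.02 2.93
v -3.879 4.661 2.592
v -3.7 4.242 2.404
v -3.389 3.859 2.407
v -3.016 3.601 2.601
v -2.668 3.527 2.942
v -2.423 3.652 3.351
v -2.339 3.95 3.735
f 1 12 6
f 1 6 2
f 1 2 8
f 1 8 11
f 1 11 12
f 2 6 10
f 6 12 5
f 12 11 3
f 11 8 7
f 8 2 9
f 4 10 5
f 4 5 3
f 4 3 7
f 4 7 9
f 4 9 10
f 5 10 6
f 3 5 12
f 7 3 11
f 9 7 8
f 10 9 2
f 14 16 13
f 17 14 13
f 13 16 15
f 15 17 13
f 14 20 16
f 18 14 17
f 18 20 14
f 16 20 15
f 19 17 15
f 15 20 19
f 19 18 17
f 20 18 19
f 22 21 25
f 22 25 23
f 23 25 26
f 23 26 24
f 25 21 27
f 25 27 26
f 26 27 28
f 26 28 24
f 27 21 29
f 27 29 28
f 28 29 30
f 28 30 24
f 29 21 31
f 29 31 30
f 30 31 32
f 30 32 24
f 31 21 33
f 31 33 32
f 32 33 34
f 32 34 24
f 33 21 35
f 33 35 34
f 34 35 36
f 34 36 24
f 35 21 37
f 35 37 36
f 36 37 38
f 36 38 24
f 37 21 39
f 37 39 38
f 38 39 40
f 38 40 24
f 39 21 41
f 39 41 40
f 40 41 42
f 40 42 24
f 41 21 22
f 41 22 42
f 42 22 23
f 42 23 24
f 44 43 46
f 44 46 45
f 46 43 47
f 46 47 45
f 47 43 48
f 47 48 45
f 48 43 49
f 48 49 45
f 49 43 50
f 49 50 45
f 50 43 51
f 50 51 45
f 51 43 52
f 51 52 45
f 52 43 53
f 52 53 45
f 53 43 54
f 53 54 45
f 54 43 55
f 54 55 45
f 55 43 56
f 55 56 45
f 56 43 57
f 56 57 45
f 57 43 44
f 57 44 45



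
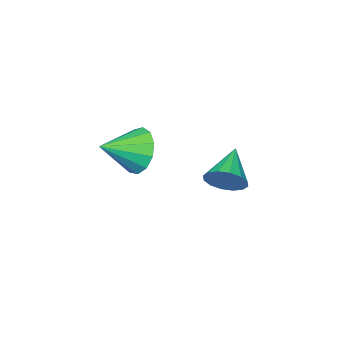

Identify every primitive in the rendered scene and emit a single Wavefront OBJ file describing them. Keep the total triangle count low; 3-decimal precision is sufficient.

v 2.275 3.64 0.909
v 2.791 3.326 1.418
v 1.065 2.92 1.691
v 2.684 3.684 1.583
v 2.468 4.031 1.568
v 2.2 4.273 1.376
v 1.952 4.345 1.059
v 1.79 4.229 0.702
v 1.759 3.954 0.4
v 1.865 3.596 0.235
v 2.082 3.249 0.25
v 2.35 3.007 0.442
v 2.598 2.935 0.759
v 2.759 3.051 1.116
v 2.496 -0.427 0.719
v 2.991 0.089 -0.037
v 3.904 -0.893 1.321
v 2.927 0.467 0.406
v 2.726 0.562 0.948
v 2.453 0.342 1.418
v 2.193 -0.121 1.666
v 2.03 -0.681 1.613
v 2.015 -1.161 1.276
v 2.152 -1.407 0.763
v 2.4 -1.342 0.235
v 2.677 -0.987 -0.138
v 2.898 -0.453 -0.24
f 2 1 4
f 2 4 3
f 4 1 5
f 4 5 3
f 5 1 6
f 5 6 3
f 6 1 7
f 6 7 3
f 7 1 8
f 7 8 3
f 8 1 9
f 8 9 3
f 9 1 10
f 9 10 3
f 10 1 11
f 10 11 3
f 11 1 12
f 11 12 3
f 12 1 13
f 12 13 3
f 13 1 14
f 13 14 3
f 14 1 2
f 14 2 3
f 16 15 18
f 16 18 17
f 18 15 19
f 18 19 17
f 19 15 20
f 19 20 17
f 20 15 21
f 20 21 17
f 21 15 22
f 21 22 17
f 22 15 23
f 22 23 17
f 23 15 24
f 23 24 17
f 24 15 25
f 24 25 17
f 25 15 26
f 25 26 17
f 26 15 27
f 26 27 17
f 27 15 16
f 27 16 17



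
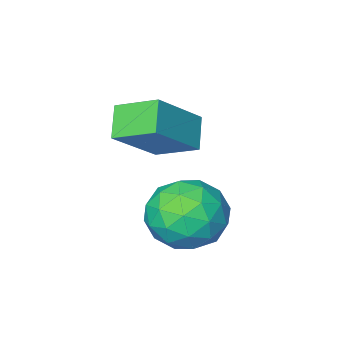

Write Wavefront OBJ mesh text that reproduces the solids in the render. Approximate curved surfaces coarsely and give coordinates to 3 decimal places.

v 1.047 4.44 2.769
v 1.998 4.32 2.066
v 0.102 3.14 1.714
v 1.053 3.02 1.011
v 1.089 2.627 2.131
v 1.673 3.43 2.784
v 0.427 4.03 0.996
v 1.011 4.833 1.649
v 1.614 4.066 0.971
v 2.023 3.199 1.672
v 0.077 4.261 2.108
v 0.486 3.394 2.809
v 1.606 4.494 2.51
v 0.494 2.966 1.27
v 0.516 2.735 1.928
v 1.074 2.664 1.515
v 1.415 3.971 2.932
v 1.973 3.9 2.519
v 1.439 2.905 2.557
v 0.127 3.56 1.261
v 0.685 3.489 0.848
v 1.026 4.796 2.265
v 1.584 4.725 1.852
v 0.661 4.555 1.223
v 1.939 4.274 1.453
v 1.383 3.51 0.833
v 1.016 4.104 0.824
v 1.359 4.576 1.208
v 2.179 3.764 1.866
v 1.624 3.001 1.245
v 1.645 2.769 1.904
v 1.988 3.241 2.287
v 1.954 3.616 1.222
v 0.476 4.459 2.535
v -0.079 3.696 1.914
v 0.112 4.219 1.493
v 0.455 4.691 1.876
v 0.717 3.95 2.947
v 0.161 3.186 2.327
v 0.741 2.884 2.572
v 1.084 3.356 2.956
v 0.146 3.844 2.558
v -0.664 1.555 3.828
v 0.815 1.848 5.127
v -0.178 2.267 3.113
v 1.301 2.561 4.412
v 0.059 0.479 3.248
v 1.538 0.773 4.547
v 0.545 1.192 2.533
v 2.024 1.485 3.832
f 1 38 17
f 38 12 41
f 17 41 6
f 38 41 17
f 1 17 13
f 17 6 18
f 13 18 2
f 17 18 13
f 1 13 22
f 13 2 23
f 22 23 8
f 13 23 22
f 1 22 34
f 22 8 37
f 34 37 11
f 22 37 34
f 1 34 38
f 34 11 42
f 38 42 12
f 34 42 38
f 2 18 29
f 18 6 32
f 29 32 10
f 18 32 29
f 6 41 19
f 41 12 40
f 19 40 5
f 41 40 19
f 12 42 39
f 42 11 35
f 39 35 3
f 42 35 39
f 11 37 36
f 37 8 24
f 36 24 7
f 37 24 36
f 8 23 28
f 23 2 25
f 28 25 9
f 23 25 28
f 4 30 16
f 30 10 31
f 16 31 5
f 30 31 16
f 4 16 14
f 16 5 15
f 14 15 3
f 16 15 14
f 4 14 21
f 14 3 20
f 21 20 7
f 14 20 21
f 4 21 26
f 21 7 27
f 26 27 9
f 21 27 26
f 4 26 30
f 26 9 33
f 30 33 10
f 26 33 30
f 5 31 19
f 31 10 32
f 19 32 6
f 31 32 19
f 3 15 39
f 15 5 40
f 39 40 12
f 15 40 39
f 7 20 36
f 20 3 35
f 36 35 11
f 20 35 36
f 9 27 28
f 27 7 24
f 28 24 8
f 27 24 28
f 10 33 29
f 33 9 25
f 29 25 2
f 33 25 29
f 44 46 43
f 47 44 43
f 43 46 45
f 45 47 43
f 44 50 46
f 48 44 47
f 48 50 44
f 46 50 45
f 49 47 45
f 45 50 49
f 49 48 47
f 50 48 49



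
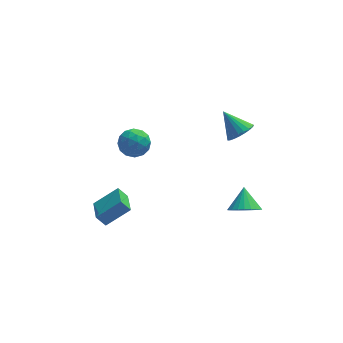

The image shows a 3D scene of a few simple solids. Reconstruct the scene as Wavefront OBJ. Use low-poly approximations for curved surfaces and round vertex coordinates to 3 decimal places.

v 4.017 2.98 1.308
v 4.743 2.842 1.936
v 3.063 3.9 2.612
v 4.846 3.192 1.765
v 4.806 3.505 1.514
v 4.629 3.728 1.228
v 4.347 3.821 0.955
v 4.008 3.769 0.744
v 3.67 3.58 0.63
v 3.392 3.288 0.633
v 3.223 2.942 0.753
v 3.19 2.603 0.969
v 3.301 2.329 1.243
v 3.536 2.167 1.529
v 3.854 2.146 1.776
v 4.2 2.269 1.943
v 4.514 2.515 1.999
v -2.649 2.256 2.345
v -1.99 1.942 3.102
v -3.09 0.638 2.058
v -2.431 0.324 2.815
v -3.302 0.859 3.064
v -3.029 1.859 3.241
v -2.051 0.721 1.919
v -1.778 1.721 2.096
v -1.621 0.993 2.839
v -2.394 1.078 3.546
v -2.686 1.502 1.614
v -3.459 1.587 2.321
v -2.281 2.241 2.749
v -2.799 0.339 2.411
v -3.311 0.653 2.557
v -2.924 0.469 3.002
v -2.891 2.192 2.831
v -2.504 2.007 3.276
v -3.275 1.371 3.253
v -2.576 0.573 1.884
v -2.189 0.388 2.329
v -2.156 2.111 2.158
v -1.769 1.927 2.603
v -1.805 1.209 1.907
v -1.677 1.499 3.039
v -1.936 0.548 2.87
v -1.712 0.781 2.343
v -1.552 1.369 2.448
v -2.131 1.549 3.455
v -2.39 0.598 3.286
v -2.902 0.912 3.432
v -2.742 1.5 3.537
v -1.914 0.991 3.3
v -2.69 1.982 1.874
v -2.949 1.031 1.705
v -2.338 1.08 1.623
v -2.178 1.668 1.728
v -3.144 2.032 2.29
v -3.403 1.081 2.121
v -3.528 1.211 2.712
v -3.368 1.799 2.817
v -3.166 1.589 1.86
v -4.441 -0.182 -3.937
v -5.007 -0.049 -3.199
v -4.484 1.485 -4.269
v -5.05 1.617 -3.531
v -2.91 0.083 -2.809
v -3.476 0.215 -2.071
v -2.953 1.749 -3.141
v -3.519 1.882 -2.403
v 3.95 0.024 -3.492
v 4.991 -0.104 -3.445
v 4.05 1.216 -2.428
v 4.958 0.169 -3.749
v 4.771 0.421 -4.013
v 4.459 0.612 -4.198
v 4.07 0.713 -4.275
v 3.662 0.71 -4.233
v 3.299 0.603 -4.078
v 3.034 0.407 -3.834
v 2.909 0.153 -3.538
v 2.942 -0.12 -3.235
v 3.129 -0.372 -2.971
v 3.441 -0.563 -2.786
v 3.83 -0.665 -2.708
v 4.238 -0.661 -2.75
v 4.601 -0.554 -2.905
v 4.866 -0.358 -3.149
f 2 1 4
f 2 4 3
f 4 1 5
f 4 5 3
f 5 1 6
f 5 6 3
f 6 1 7
f 6 7 3
f 7 1 8
f 7 8 3
f 8 1 9
f 8 9 3
f 9 1 10
f 9 10 3
f 10 1 11
f 10 11 3
f 11 1 12
f 11 12 3
f 12 1 13
f 12 13 3
f 13 1 14
f 13 14 3
f 14 1 15
f 14 15 3
f 15 1 16
f 15 16 3
f 16 1 17
f 16 17 3
f 17 1 2
f 17 2 3
f 18 55 34
f 55 29 58
f 34 58 23
f 55 58 34
f 18 34 30
f 34 23 35
f 30 35 19
f 34 35 30
f 18 30 39
f 30 19 40
f 39 40 25
f 30 40 39
f 18 39 51
f 39 25 54
f 51 54 28
f 39 54 51
f 18 51 55
f 51 28 59
f 55 59 29
f 51 59 55
f 19 35 46
f 35 23 49
f 46 49 27
f 35 49 46
f 23 58 36
f 58 29 57
f 36 57 22
f 58 57 36
f 29 59 56
f 59 28 52
f 56 52 20
f 59 52 56
f 28 54 53
f 54 25 41
f 53 41 24
f 54 41 53
f 25 40 45
f 40 19 42
f 45 42 26
f 40 42 45
f 21 47 33
f 47 27 48
f 33 48 22
f 47 48 33
f 21 33 31
f 33 22 32
f 31 32 20
f 33 32 31
f 21 31 38
f 31 20 37
f 38 37 24
f 31 37 38
f 21 38 43
f 38 24 44
f 43 44 26
f 38 44 43
f 21 43 47
f 43 26 50
f 47 50 27
f 43 50 47
f 22 48 36
f 48 27 49
f 36 49 23
f 48 49 36
f 20 32 56
f 32 22 57
f 56 57 29
f 32 57 56
f 24 37 53
f 37 20 52
f 53 52 28
f 37 52 53
f 26 44 45
f 44 24 41
f 45 41 25
f 44 41 45
f 27 50 46
f 50 26 42
f 46 42 19
f 50 42 46
f 61 63 60
f 64 61 60
f 60 63 62
f 62 64 60
f 61 67 63
f 65 61 64
f 65 67 61
f 63 67 62
f 66 64 62
f 62 67 66
f 66 65 64
f 67 65 66
f 69 68 71
f 69 71 70
f 71 68 72
f 71 72 70
f 72 68 73
f 72 73 70
f 73 68 74
f 73 74 70
f 74 68 75
f 74 75 70
f 75 68 76
f 75 76 70
f 76 68 77
f 76 77 70
f 77 68 78
f 77 78 70
f 78 68 79
f 78 79 70
f 79 68 80
f 79 80 70
f 80 68 81
f 80 81 70
f 81 68 82
f 81 82 70
f 82 68 83
f 82 83 70
f 83 68 84
f 83 84 70
f 84 68 85
f 84 85 70
f 85 68 69
f 85 69 70



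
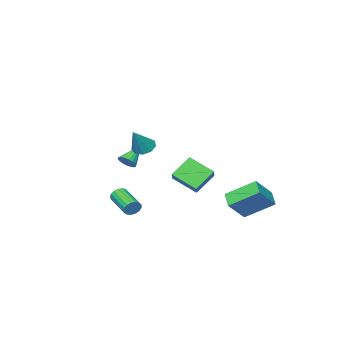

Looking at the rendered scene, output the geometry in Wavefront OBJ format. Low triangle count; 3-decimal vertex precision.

v 3.677 2.132 -1.778
v 3.865 1.946 -2.226
v 3.47 0.443 -1.77
v 3.283 0.628 -1.322
v 4.061 1.942 -2.073
v 3.666 0.438 -1.617
v 4.169 1.98 -1.852
v 3.775 0.477 -1.396
v 4.165 2.053 -1.614
v 3.77 0.55 -1.158
v 4.049 2.145 -1.414
v 3.654 0.641 -0.958
v 3.847 2.233 -1.297
v 3.453 0.73 -0.841
v 3.607 2.298 -1.29
v 3.212 0.795 -0.834
v 3.383 2.325 -1.395
v 2.988 0.822 -0.939
v 3.226 2.308 -1.588
v 2.832 0.804 -1.132
v 3.173 2.25 -1.824
v 2.778 0.747 -1.368
v 3.235 2.165 -2.05
v 2.841 0.662 -1.594
v 3.399 2.073 -2.213
v 3.004 0.569 -1.757
v 3.626 1.994 -2.277
v 3.231 0.49 -1.821
v 0.536 -1.855 -0.28
v 0.802 -2.3 -0.02
v -0.636 -2.005 0.66
v 0.881 -2.112 0.109
v 0.901 -1.88 0.171
v 0.857 -1.643 0.155
v 0.758 -1.443 0.063
v 0.621 -1.314 -0.087
v 0.469 -1.279 -0.271
v 0.329 -1.343 -0.457
v 0.224 -1.496 -0.611
v 0.174 -1.71 -0.709
v 0.186 -1.95 -0.732
v 0.259 -2.173 -0.677
v 0.38 -2.341 -0.553
v 0.527 -2.425 -0.382
v 0.677 -2.411 -0.193
v -3.229 3.381 -3.918
v -3.746 2.591 -3.415
v -4.236 4.729 -2.836
v -4.753 3.939 -2.333
v -2.047 3.341 -2.767
v -2.564 2.551 -2.264
v -3.054 4.689 -1.685
v -3.571 3.899 -1.182
v -0.133 2.904 -1.419
v 0.397 1.611 -0.599
v -1.243 3.087 -0.412
v -0.714 1.794 0.408
v 0.574 3.606 -0.768
v 1.103 2.313 0.052
v -0.537 3.789 0.239
v -0.007 2.496 1.059
v 3.115 2.389 2.547
v 3.542 1.928 2.315
v 4.065 2.631 3.813
v 3.654 2.341 2.152
v 3.514 2.777 2.174
v 3.187 3.031 2.371
v 2.827 2.985 2.65
v 2.601 2.66 2.881
v 2.616 2.208 2.956
v 2.865 1.841 2.84
v 3.231 1.73 2.587
f 2 1 5
f 2 5 3
f 3 5 6
f 3 6 4
f 5 1 7
f 5 7 6
f 6 7 8
f 6 8 4
f 7 1 9
f 7 9 8
f 8 9 10
f 8 10 4
f 9 1 11
f 9 11 10
f 10 11 12
f 10 12 4
f 11 1 13
f 11 13 12
f 12 13 14
f 12 14 4
f 13 1 15
f 13 15 14
f 14 15 16
f 14 16 4
f 15 1 17
f 15 17 16
f 16 17 18
f 16 18 4
f 17 1 19
f 17 19 18
f 18 19 20
f 18 20 4
f 19 1 21
f 19 21 20
f 20 21 22
f 20 22 4
f 21 1 23
f 21 23 22
f 22 23 24
f 22 24 4
f 23 1 25
f 23 25 24
f 24 25 26
f 24 26 4
f 25 1 27
f 25 27 26
f 26 27 28
f 26 28 4
f 27 1 2
f 27 2 28
f 28 2 3
f 28 3 4
f 30 29 32
f 30 32 31
f 32 29 33
f 32 33 31
f 33 29 34
f 33 34 31
f 34 29 35
f 34 35 31
f 35 29 36
f 35 36 31
f 36 29 37
f 36 37 31
f 37 29 38
f 37 38 31
f 38 29 39
f 38 39 31
f 39 29 40
f 39 40 31
f 40 29 41
f 40 41 31
f 41 29 42
f 41 42 31
f 42 29 43
f 42 43 31
f 43 29 44
f 43 44 31
f 44 29 45
f 44 45 31
f 45 29 30
f 45 30 31
f 47 49 46
f 50 47 46
f 46 49 48
f 48 50 46
f 47 53 49
f 51 47 50
f 51 53 47
f 49 53 48
f 52 50 48
f 48 53 52
f 52 51 50
f 53 51 52
f 55 57 54
f 58 55 54
f 54 57 56
f 56 58 54
f 55 61 57
f 59 55 58
f 59 61 55
f 57 61 56
f 60 58 56
f 56 61 60
f 60 59 58
f 61 59 60
f 63 62 65
f 63 65 64
f 65 62 66
f 65 66 64
f 66 62 67
f 66 67 64
f 67 62 68
f 67 68 64
f 68 62 69
f 68 69 64
f 69 62 70
f 69 70 64
f 70 62 71
f 70 71 64
f 71 62 72
f 71 72 64
f 72 62 63
f 72 63 64



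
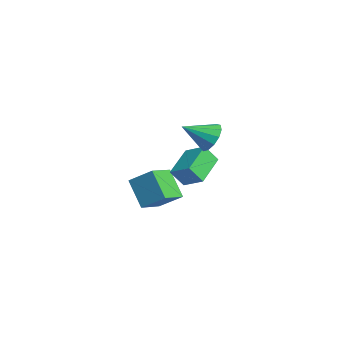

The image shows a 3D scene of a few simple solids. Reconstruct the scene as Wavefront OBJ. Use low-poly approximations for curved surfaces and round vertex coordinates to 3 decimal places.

v 0.131 -1.135 -2.876
v -0.731 -1.397 -1.844
v -0.548 -0.29 -3.229
v -1.41 -0.552 -2.197
v 0.71 -0.388 -2.203
v -0.152 -0.65 -1.171
v 0.031 0.457 -2.556
v -0.831 0.195 -1.524
v 3.875 0.396 2.089
v 4.463 0.507 2.344
v 3.805 -0.616 2.691
v 4.22 0.66 2.572
v 3.869 0.729 2.647
v 3.519 0.692 2.544
v 3.282 0.561 2.297
v 3.234 0.378 1.984
v 3.389 0.201 1.704
v 3.698 0.085 1.546
v 4.064 0.068 1.56
v 4.37 0.155 1.742
v 4.518 0.319 2.034
v 2.14 0.472 0.084
v 2.089 -0.009 0.746
v 2.786 0.977 0.5
v 2.735 0.496 1.162
v 3.125 -0.356 -0.442
v 3.074 -0.837 0.22
v 3.771 0.149 -0.026
v 3.72 -0.332 0.636
f 2 4 1
f 5 2 1
f 1 4 3
f 3 5 1
f 2 8 4
f 6 2 5
f 6 8 2
f 4 8 3
f 7 5 3
f 3 8 7
f 7 6 5
f 8 6 7
f 10 9 12
f 10 12 11
f 12 9 13
f 12 13 11
f 13 9 14
f 13 14 11
f 14 9 15
f 14 15 11
f 15 9 16
f 15 16 11
f 16 9 17
f 16 17 11
f 17 9 18
f 17 18 11
f 18 9 19
f 18 19 11
f 19 9 20
f 19 20 11
f 20 9 21
f 20 21 11
f 21 9 10
f 21 10 11
f 23 25 22
f 26 23 22
f 22 25 24
f 24 26 22
f 23 29 25
f 27 23 26
f 27 29 23
f 25 29 24
f 28 26 24
f 24 29 28
f 28 27 26
f 29 27 28



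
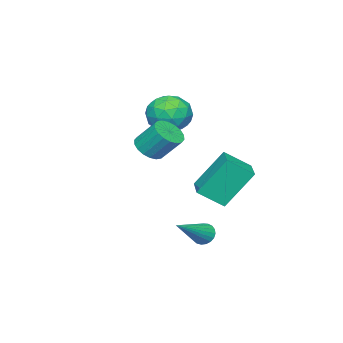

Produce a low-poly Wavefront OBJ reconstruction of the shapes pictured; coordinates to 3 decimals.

v -3.152 -2.838 2.21
v -2.809 -2.305 1.306
v -1.631 -3.775 2.234
v -1.288 -3.242 1.33
v -1.372 -2.703 2.29
v -2.312 -2.124 2.276
v -2.128 -3.956 1.264
v -3.068 -3.377 1.25
v -2.176 -2.995 0.722
v -1.709 -2.221 1.356
v -2.731 -3.859 2.184
v -2.264 -3.085 2.818
v -3.114 -2.489 1.756
v -1.326 -3.591 1.784
v -1.375 -3.274 2.348
v -1.174 -2.961 1.817
v -2.822 -2.383 2.326
v -2.621 -2.07 1.795
v -1.776 -2.304 2.373
v -1.819 -4.01 1.745
v -1.618 -3.697 1.214
v -3.266 -3.119 1.723
v -3.065 -2.806 1.192
v -2.664 -3.776 1.167
v -2.541 -2.582 0.881
v -1.647 -3.132 0.895
v -2.14 -3.552 0.857
v -2.693 -3.212 0.848
v -2.266 -2.127 1.254
v -1.372 -2.677 1.268
v -1.422 -2.361 1.832
v -1.974 -2.021 1.824
v -1.894 -2.533 0.91
v -3.068 -3.403 2.272
v -2.174 -3.953 2.286
v -2.466 -4.059 1.716
v -3.018 -3.719 1.708
v -2.793 -2.948 2.645
v -1.899 -3.498 2.659
v -1.747 -2.868 2.692
v -2.3 -2.528 2.683
v -2.546 -3.547 2.63
v 1.902 1.433 -2.88
v 2.11 1.079 -3.26
v 3.698 1.307 -1.78
v 2.176 1.285 -3.345
v 2.195 1.517 -3.349
v 2.163 1.735 -3.272
v 2.086 1.9 -3.128
v 1.977 1.985 -2.94
v 1.855 1.974 -2.742
v 1.741 1.87 -2.568
v 1.655 1.69 -2.447
v 1.612 1.466 -2.402
v 1.618 1.236 -2.439
v 1.674 1.04 -2.552
v 1.769 0.912 -2.722
v 1.887 0.875 -2.919
v 2.007 0.933 -3.11
v 1.989 -1.162 1.417
v 2.606 -1.445 1.737
v 2.488 -0.521 2.782
v 1.871 -0.238 2.463
v 2.728 -1.205 1.539
v 2.61 -0.282 2.584
v 2.703 -0.957 1.317
v 2.586 -0.033 2.362
v 2.538 -0.75 1.115
v 2.42 0.174 2.16
v 2.263 -0.624 0.973
v 2.145 0.3 2.018
v 1.934 -0.604 0.919
v 1.816 0.319 1.964
v 1.616 -0.695 0.963
v 1.498 0.228 2.009
v 1.372 -0.879 1.098
v 1.254 0.045 2.143
v 1.25 -1.118 1.296
v 1.132 -0.195 2.341
v 1.274 -1.367 1.518
v 1.157 -0.443 2.563
v 1.44 -1.574 1.72
v 1.322 -0.65 2.765
v 1.715 -1.7 1.862
v 1.597 -0.776 2.907
v 2.044 -1.719 1.916
v 1.926 -0.796 2.961
v 2.362 -1.628 1.871
v 2.244 -0.705 2.917
v -1.531 0.095 -2.283
v -2.363 1.035 -0.5
v -0.378 0.988 -2.215
v -1.21 1.927 -0.432
v -0.85 -0.847 -1.468
v -1.682 0.092 0.315
v 0.303 0.045 -1.4
v -0.529 0.985 0.383
f 1 38 17
f 38 12 41
f 17 41 6
f 38 41 17
f 1 17 13
f 17 6 18
f 13 18 2
f 17 18 13
f 1 13 22
f 13 2 23
f 22 23 8
f 13 23 22
f 1 22 34
f 22 8 37
f 34 37 11
f 22 37 34
f 1 34 38
f 34 11 42
f 38 42 12
f 34 42 38
f 2 18 29
f 18 6 32
f 29 32 10
f 18 32 29
f 6 41 19
f 41 12 40
f 19 40 5
f 41 40 19
f 12 42 39
f 42 11 35
f 39 35 3
f 42 35 39
f 11 37 36
f 37 8 24
f 36 24 7
f 37 24 36
f 8 23 28
f 23 2 25
f 28 25 9
f 23 25 28
f 4 30 16
f 30 10 31
f 16 31 5
f 30 31 16
f 4 16 14
f 16 5 15
f 14 15 3
f 16 15 14
f 4 14 21
f 14 3 20
f 21 20 7
f 14 20 21
f 4 21 26
f 21 7 27
f 26 27 9
f 21 27 26
f 4 26 30
f 26 9 33
f 30 33 10
f 26 33 30
f 5 31 19
f 31 10 32
f 19 32 6
f 31 32 19
f 3 15 39
f 15 5 40
f 39 40 12
f 15 40 39
f 7 20 36
f 20 3 35
f 36 35 11
f 20 35 36
f 9 27 28
f 27 7 24
f 28 24 8
f 27 24 28
f 10 33 29
f 33 9 25
f 29 25 2
f 33 25 29
f 44 43 46
f 44 46 45
f 46 43 47
f 46 47 45
f 47 43 48
f 47 48 45
f 48 43 49
f 48 49 45
f 49 43 50
f 49 50 45
f 50 43 51
f 50 51 45
f 51 43 52
f 51 52 45
f 52 43 53
f 52 53 45
f 53 43 54
f 53 54 45
f 54 43 55
f 54 55 45
f 55 43 56
f 55 56 45
f 56 43 57
f 56 57 45
f 57 43 58
f 57 58 45
f 58 43 59
f 58 59 45
f 59 43 44
f 59 44 45
f 61 60 64
f 61 64 62
f 62 64 65
f 62 65 63
f 64 60 66
f 64 66 65
f 65 66 67
f 65 67 63
f 66 60 68
f 66 68 67
f 67 68 69
f 67 69 63
f 68 60 70
f 68 70 69
f 69 70 71
f 69 71 63
f 70 60 72
f 70 72 71
f 71 72 73
f 71 73 63
f 72 60 74
f 72 74 73
f 73 74 75
f 73 75 63
f 74 60 76
f 74 76 75
f 75 76 77
f 75 77 63
f 76 60 78
f 76 78 77
f 77 78 79
f 77 79 63
f 78 60 80
f 78 80 79
f 79 80 81
f 79 81 63
f 80 60 82
f 80 82 81
f 81 82 83
f 81 83 63
f 82 60 84
f 82 84 83
f 83 84 85
f 83 85 63
f 84 60 86
f 84 86 85
f 85 86 87
f 85 87 63
f 86 60 88
f 86 88 87
f 87 88 89
f 87 89 63
f 88 60 61
f 88 61 89
f 89 61 62
f 89 62 63
f 91 93 90
f 94 91 90
f 90 93 92
f 92 94 90
f 91 97 93
f 95 91 94
f 95 97 91
f 93 97 92
f 96 94 92
f 92 97 96
f 96 95 94
f 97 95 96



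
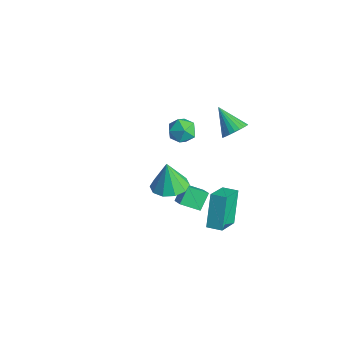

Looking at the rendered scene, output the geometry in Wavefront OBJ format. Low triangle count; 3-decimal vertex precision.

v 3.553 -2.892 1.744
v 4.115 -2.036 1.847
v 3.247 -2.888 3.376
v 3.513 -1.863 1.734
v 2.926 -2.084 1.625
v 2.578 -2.613 1.561
v 2.603 -3.249 1.567
v 2.99 -3.749 1.641
v 3.593 -3.921 1.755
v 4.18 -3.701 1.864
v 4.527 -3.171 1.927
v 4.503 -2.535 1.921
v 2.281 -1.473 -2.086
v 1.894 -0.704 -1.293
v 1.564 -1.358 -2.547
v 1.177 -0.589 -1.755
v 2.843 -0.531 -2.725
v 2.456 0.238 -1.933
v 2.126 -0.416 -3.187
v 1.739 0.353 -2.394
v -3.43 2.401 -1.667
v -2.57 2.488 -1.336
v -3.01 1.192 -2.444
v -2.15 1.279 -2.113
v -2.839 1.03 -1.549
v -3.099 1.777 -1.068
v -2.481 1.903 -2.712
v -2.741 2.65 -2.231
v -1.984 2.18 -1.982
v -2.205 1.641 -1.263
v -3.375 2.039 -2.517
v -3.596 1.5 -1.798
v 2.25 1.975 2.554
v 2.68 2.246 3.159
v 0.89 1.785 3.606
v 2.559 2.507 3.049
v 2.391 2.688 2.864
v 2.201 2.76 2.632
v 2.019 2.712 2.388
v 1.872 2.552 2.169
v 1.782 2.305 2.009
v 1.764 2.007 1.932
v 1.82 1.704 1.949
v 1.941 1.443 2.059
v 2.109 1.262 2.243
v 2.299 1.19 2.476
v 2.481 1.238 2.72
v 2.628 1.398 2.938
v 2.718 1.645 3.099
v 2.736 1.943 3.176
v 1.277 1.91 -3.557
v 2.054 0.618 -2.669
v 2.033 2.44 -3.447
v 2.811 1.148 -2.559
v 2.089 1.132 -5.401
v 2.867 -0.16 -4.513
v 2.846 1.662 -5.291
v 3.623 0.37 -4.403
f 2 1 4
f 2 4 3
f 4 1 5
f 4 5 3
f 5 1 6
f 5 6 3
f 6 1 7
f 6 7 3
f 7 1 8
f 7 8 3
f 8 1 9
f 8 9 3
f 9 1 10
f 9 10 3
f 10 1 11
f 10 11 3
f 11 1 12
f 11 12 3
f 12 1 2
f 12 2 3
f 14 16 13
f 17 14 13
f 13 16 15
f 15 17 13
f 14 20 16
f 18 14 17
f 18 20 14
f 16 20 15
f 19 17 15
f 15 20 19
f 19 18 17
f 20 18 19
f 21 32 26
f 21 26 22
f 21 22 28
f 21 28 31
f 21 31 32
f 22 26 30
f 26 32 25
f 32 31 23
f 31 28 27
f 28 22 29
f 24 30 25
f 24 25 23
f 24 23 27
f 24 27 29
f 24 29 30
f 25 30 26
f 23 25 32
f 27 23 31
f 29 27 28
f 30 29 22
f 34 33 36
f 34 36 35
f 36 33 37
f 36 37 35
f 37 33 38
f 37 38 35
f 38 33 39
f 38 39 35
f 39 33 40
f 39 40 35
f 40 33 41
f 40 41 35
f 41 33 42
f 41 42 35
f 42 33 43
f 42 43 35
f 43 33 44
f 43 44 35
f 44 33 45
f 44 45 35
f 45 33 46
f 45 46 35
f 46 33 47
f 46 47 35
f 47 33 48
f 47 48 35
f 48 33 49
f 48 49 35
f 49 33 50
f 49 50 35
f 50 33 34
f 50 34 35
f 52 54 51
f 55 52 51
f 51 54 53
f 53 55 51
f 52 58 54
f 56 52 55
f 56 58 52
f 54 58 53
f 57 55 53
f 53 58 57
f 57 56 55
f 58 56 57



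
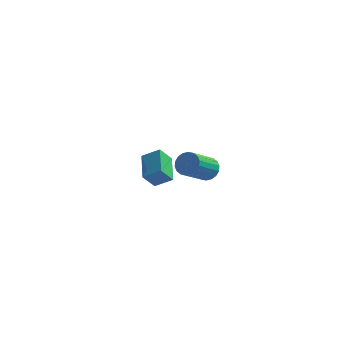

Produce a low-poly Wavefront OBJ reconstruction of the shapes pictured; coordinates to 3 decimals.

v -0.782 2.784 -1.644
v -1.246 2.325 -0.821
v -1.238 4.219 -1.101
v -1.702 3.759 -0.278
v 0.102 2.861 -1.102
v -0.362 2.401 -0.279
v -0.354 4.295 -0.559
v -0.818 3.836 0.264
v 2.879 -1.723 2.859
v 3.441 -1.767 3.16
v 2.844 -2.941 4.103
v 2.281 -2.897 3.801
v 3.302 -1.572 3.314
v 2.704 -2.746 4.257
v 3.079 -1.407 3.378
v 2.481 -2.581 4.321
v 2.816 -1.305 3.339
v 2.218 -2.479 4.282
v 2.565 -1.285 3.205
v 1.968 -2.459 4.148
v 2.377 -1.352 3.002
v 1.779 -2.527 3.945
v 2.288 -1.493 2.771
v 1.691 -2.667 3.714
v 2.316 -1.679 2.557
v 1.719 -2.853 3.5
v 2.456 -1.874 2.403
v 1.858 -3.048 3.346
v 2.679 -2.039 2.339
v 2.081 -3.213 3.282
v 2.942 -2.141 2.378
v 2.344 -3.315 3.321
v 3.192 -2.161 2.512
v 2.595 -3.335 3.455
v 3.381 -2.093 2.715
v 2.783 -3.268 3.658
v 3.469 -1.953 2.946
v 2.872 -3.127 3.889
f 2 4 1
f 5 2 1
f 1 4 3
f 3 5 1
f 2 8 4
f 6 2 5
f 6 8 2
f 4 8 3
f 7 5 3
f 3 8 7
f 7 6 5
f 8 6 7
f 10 9 13
f 10 13 11
f 11 13 14
f 11 14 12
f 13 9 15
f 13 15 14
f 14 15 16
f 14 16 12
f 15 9 17
f 15 17 16
f 16 17 18
f 16 18 12
f 17 9 19
f 17 19 18
f 18 19 20
f 18 20 12
f 19 9 21
f 19 21 20
f 20 21 22
f 20 22 12
f 21 9 23
f 21 23 22
f 22 23 24
f 22 24 12
f 23 9 25
f 23 25 24
f 24 25 26
f 24 26 12
f 25 9 27
f 25 27 26
f 26 27 28
f 26 28 12
f 27 9 29
f 27 29 28
f 28 29 30
f 28 30 12
f 29 9 31
f 29 31 30
f 30 31 32
f 30 32 12
f 31 9 33
f 31 33 32
f 32 33 34
f 32 34 12
f 33 9 35
f 33 35 34
f 34 35 36
f 34 36 12
f 35 9 37
f 35 37 36
f 36 37 38
f 36 38 12
f 37 9 10
f 37 10 38
f 38 10 11
f 38 11 12



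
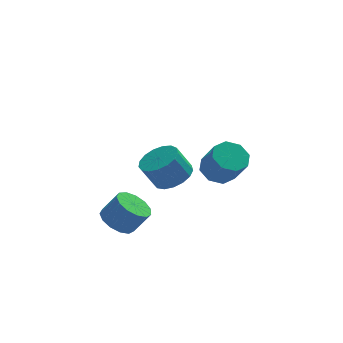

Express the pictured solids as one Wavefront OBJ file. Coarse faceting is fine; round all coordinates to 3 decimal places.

v -3.016 -2.107 0.23
v -2.369 -1.421 -0.131
v -1.557 -1.566 1.05
v -2.204 -2.253 1.41
v -2.756 -1.133 0.171
v -1.944 -1.278 1.351
v -3.226 -1.155 0.491
v -2.414 -1.3 1.672
v -3.629 -1.479 0.729
v -2.817 -1.624 1.909
v -3.838 -2.002 0.808
v -3.026 -2.148 1.988
v -3.785 -2.559 0.703
v -2.973 -2.705 1.884
v -3.488 -2.973 0.448
v -2.677 -3.118 1.629
v -3.042 -3.111 0.124
v -2.23 -3.257 1.304
v -2.587 -2.931 -0.167
v -1.775 -3.077 1.014
v -2.268 -2.49 -0.331
v -1.456 -2.635 0.849
v -2.187 -1.926 -0.318
v -1.375 -2.072 0.862
v 2.902 2.393 0.317
v 3.905 2.605 0.141
v 4.361 1.678 1.627
v 3.358 1.467 1.803
v 3.552 3.157 0.593
v 4.008 2.23 2.08
v 2.818 3.261 0.884
v 3.274 2.335 2.37
v 2.133 2.857 0.842
v 2.59 1.931 2.328
v 1.899 2.182 0.493
v 2.355 1.255 1.979
v 2.252 1.63 0.04
v 2.708 0.703 1.527
v 2.986 1.525 -0.25
v 3.442 0.599 1.236
v 3.67 1.929 -0.208
v 4.127 1.003 1.278
v -0.311 -2.301 3.227
v 0.344 -3.06 3.6
v -0.374 -3.038 4.906
v -1.029 -2.279 4.533
v 0.581 -2.623 3.723
v -0.137 -2.601 5.028
v 0.613 -2.112 3.732
v -0.105 -2.09 5.038
v 0.434 -1.644 3.626
v -0.284 -1.622 4.931
v 0.084 -1.327 3.428
v -0.634 -1.305 4.734
v -0.357 -1.233 3.184
v -1.074 -1.211 4.49
v -0.787 -1.383 2.95
v -1.504 -1.361 4.256
v -1.108 -1.744 2.78
v -1.825 -1.722 4.085
v -1.246 -2.232 2.712
v -1.964 -2.21 4.017
v -1.171 -2.736 2.762
v -1.888 -2.714 4.068
v -0.898 -3.141 2.919
v -1.616 -3.119 4.224
v -0.491 -3.353 3.146
v -1.209 -3.331 4.452
v -0.043 -3.324 3.392
v -0.761 -3.302 4.697
f 2 1 5
f 2 5 3
f 3 5 6
f 3 6 4
f 5 1 7
f 5 7 6
f 6 7 8
f 6 8 4
f 7 1 9
f 7 9 8
f 8 9 10
f 8 10 4
f 9 1 11
f 9 11 10
f 10 11 12
f 10 12 4
f 11 1 13
f 11 13 12
f 12 13 14
f 12 14 4
f 13 1 15
f 13 15 14
f 14 15 16
f 14 16 4
f 15 1 17
f 15 17 16
f 16 17 18
f 16 18 4
f 17 1 19
f 17 19 18
f 18 19 20
f 18 20 4
f 19 1 21
f 19 21 20
f 20 21 22
f 20 22 4
f 21 1 23
f 21 23 22
f 22 23 24
f 22 24 4
f 23 1 2
f 23 2 24
f 24 2 3
f 24 3 4
f 26 25 29
f 26 29 27
f 27 29 30
f 27 30 28
f 29 25 31
f 29 31 30
f 30 31 32
f 30 32 28
f 31 25 33
f 31 33 32
f 32 33 34
f 32 34 28
f 33 25 35
f 33 35 34
f 34 35 36
f 34 36 28
f 35 25 37
f 35 37 36
f 36 37 38
f 36 38 28
f 37 25 39
f 37 39 38
f 38 39 40
f 38 40 28
f 39 25 41
f 39 41 40
f 40 41 42
f 40 42 28
f 41 25 26
f 41 26 42
f 42 26 27
f 42 27 28
f 44 43 47
f 44 47 45
f 45 47 48
f 45 48 46
f 47 43 49
f 47 49 48
f 48 49 50
f 48 50 46
f 49 43 51
f 49 51 50
f 50 51 52
f 50 52 46
f 51 43 53
f 51 53 52
f 52 53 54
f 52 54 46
f 53 43 55
f 53 55 54
f 54 55 56
f 54 56 46
f 55 43 57
f 55 57 56
f 56 57 58
f 56 58 46
f 57 43 59
f 57 59 58
f 58 59 60
f 58 60 46
f 59 43 61
f 59 61 60
f 60 61 62
f 60 62 46
f 61 43 63
f 61 63 62
f 62 63 64
f 62 64 46
f 63 43 65
f 63 65 64
f 64 65 66
f 64 66 46
f 65 43 67
f 65 67 66
f 66 67 68
f 66 68 46
f 67 43 69
f 67 69 68
f 68 69 70
f 68 70 46
f 69 43 44
f 69 44 70
f 70 44 45
f 70 45 46

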